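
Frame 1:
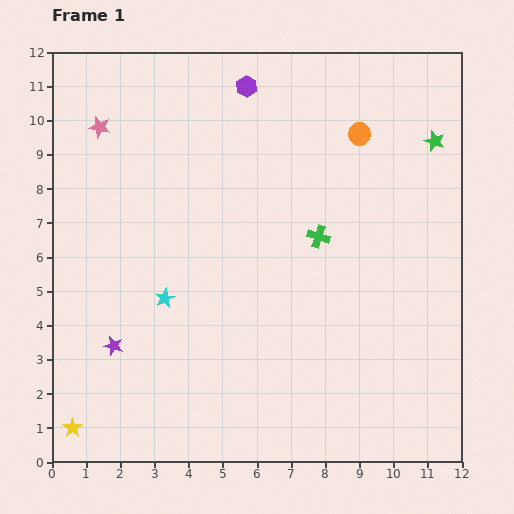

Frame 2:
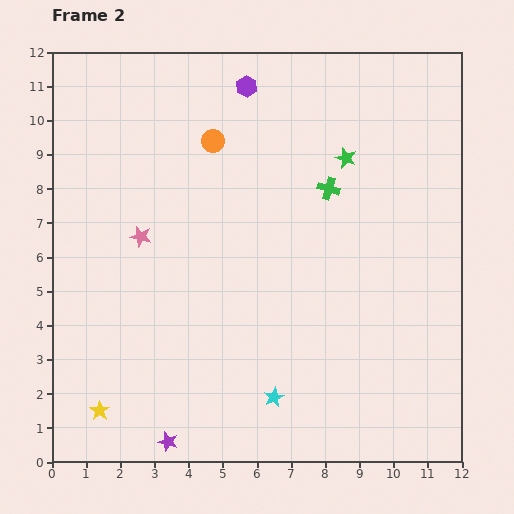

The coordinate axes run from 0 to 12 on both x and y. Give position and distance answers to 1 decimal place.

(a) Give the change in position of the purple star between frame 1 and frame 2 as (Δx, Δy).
(1.6, -2.8)

The purple star was at (1.8, 3.4) in frame 1 and (3.4, 0.6) in frame 2.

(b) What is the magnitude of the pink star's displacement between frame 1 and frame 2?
3.4

The pink star moved from (1.4, 9.8) to (2.6, 6.6), a distance of √(1.2² + 3.2²) ≈ 3.4.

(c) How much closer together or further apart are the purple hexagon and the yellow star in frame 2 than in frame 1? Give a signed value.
-0.8

Distance in frame 1: 11.2. Distance in frame 2: 10.4.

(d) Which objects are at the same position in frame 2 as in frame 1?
the purple hexagon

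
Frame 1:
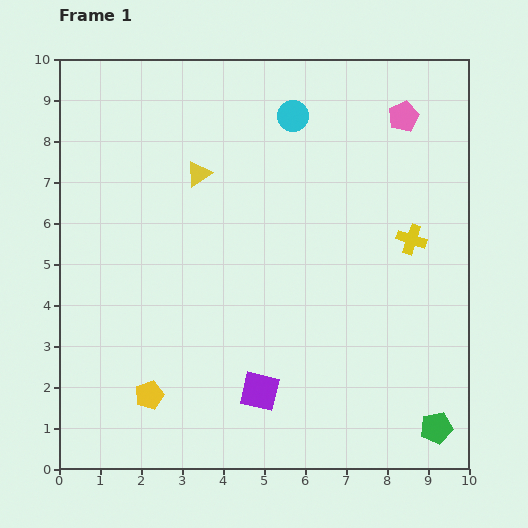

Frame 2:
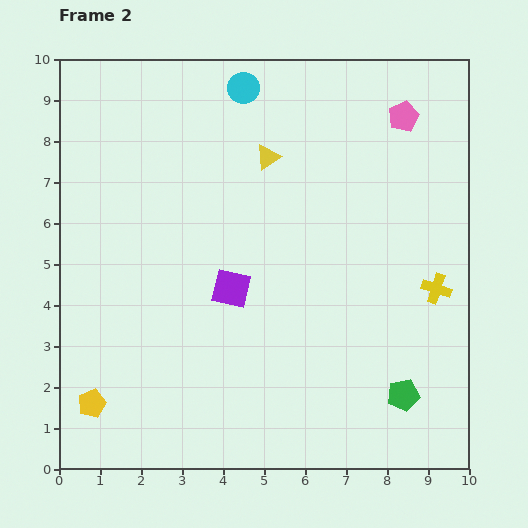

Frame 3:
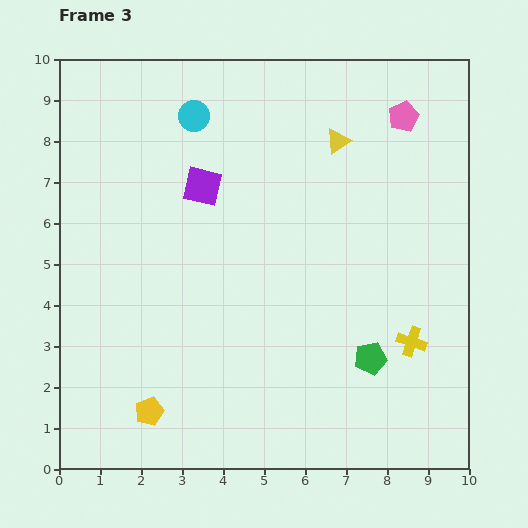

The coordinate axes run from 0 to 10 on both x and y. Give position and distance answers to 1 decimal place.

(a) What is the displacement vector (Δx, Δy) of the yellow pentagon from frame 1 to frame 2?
(-1.4, -0.2)

The yellow pentagon was at (2.2, 1.8) in frame 1 and (0.8, 1.6) in frame 2.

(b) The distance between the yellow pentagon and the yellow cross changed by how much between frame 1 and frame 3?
-0.8

Distance in frame 1: 7.4. Distance in frame 3: 6.6.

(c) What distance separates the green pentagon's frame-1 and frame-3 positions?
2.3

The green pentagon moved from (9.2, 1.0) to (7.6, 2.7), a distance of √(1.6² + 1.7²) ≈ 2.3.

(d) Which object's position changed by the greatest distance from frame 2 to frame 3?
the purple square

(moved 2.6; next 1.7)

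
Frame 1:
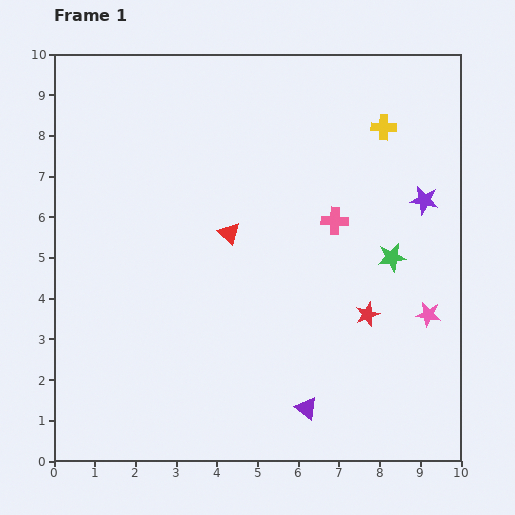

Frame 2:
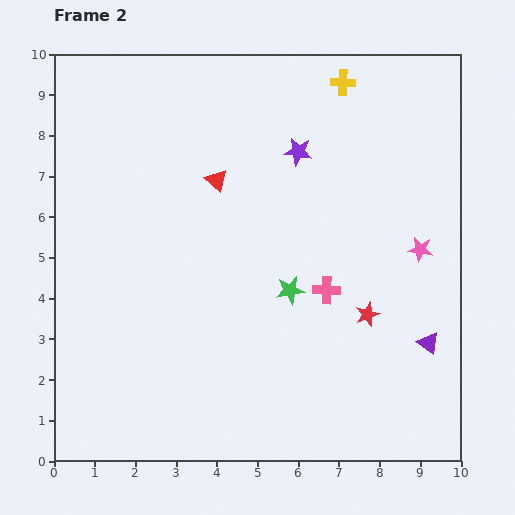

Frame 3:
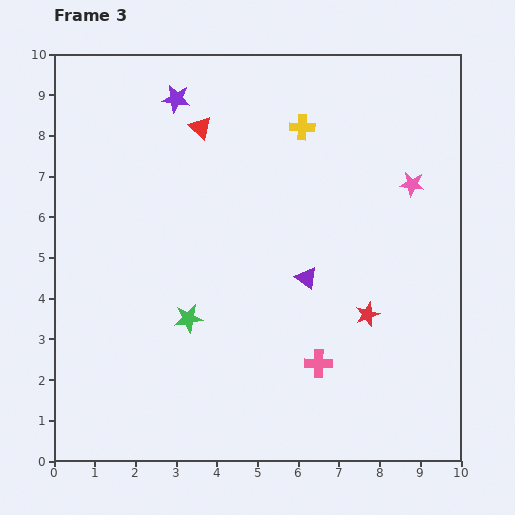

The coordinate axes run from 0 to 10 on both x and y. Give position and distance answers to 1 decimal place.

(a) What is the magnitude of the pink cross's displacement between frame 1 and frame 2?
1.7

The pink cross moved from (6.9, 5.9) to (6.7, 4.2), a distance of √(0.2² + 1.7²) ≈ 1.7.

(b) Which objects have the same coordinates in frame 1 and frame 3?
the red star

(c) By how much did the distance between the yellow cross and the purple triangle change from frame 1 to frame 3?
-3.5

Distance in frame 1: 7.2. Distance in frame 3: 3.7.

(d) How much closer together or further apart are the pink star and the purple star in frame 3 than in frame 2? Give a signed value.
+2.4

Distance in frame 2: 3.8. Distance in frame 3: 6.2.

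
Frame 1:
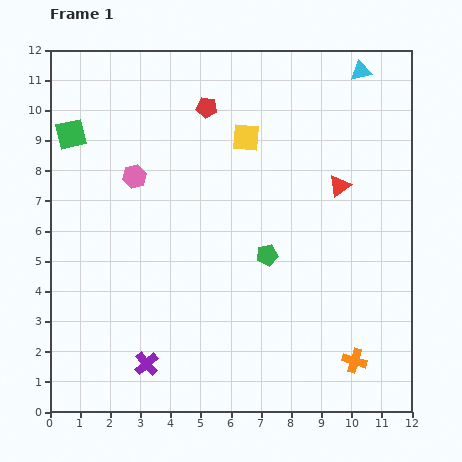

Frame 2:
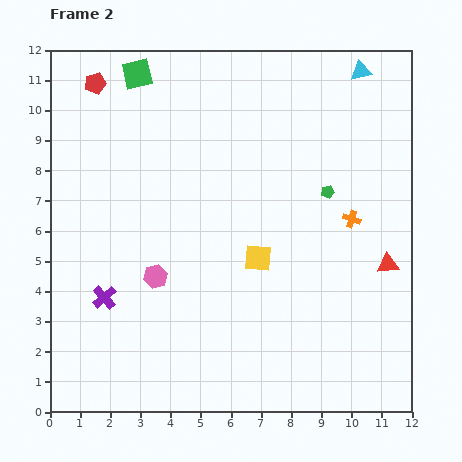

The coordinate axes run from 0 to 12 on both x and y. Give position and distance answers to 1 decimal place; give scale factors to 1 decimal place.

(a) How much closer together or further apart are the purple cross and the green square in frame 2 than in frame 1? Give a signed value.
-0.5

Distance in frame 1: 8.0. Distance in frame 2: 7.5.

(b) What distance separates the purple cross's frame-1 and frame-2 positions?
2.6

The purple cross moved from (3.2, 1.6) to (1.8, 3.8), a distance of √(1.4² + 2.2²) ≈ 2.6.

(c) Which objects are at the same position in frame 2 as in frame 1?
the cyan triangle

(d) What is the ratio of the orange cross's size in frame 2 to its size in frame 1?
0.7×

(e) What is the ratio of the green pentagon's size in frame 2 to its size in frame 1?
0.6×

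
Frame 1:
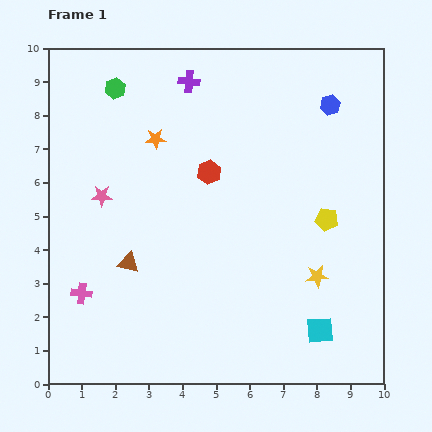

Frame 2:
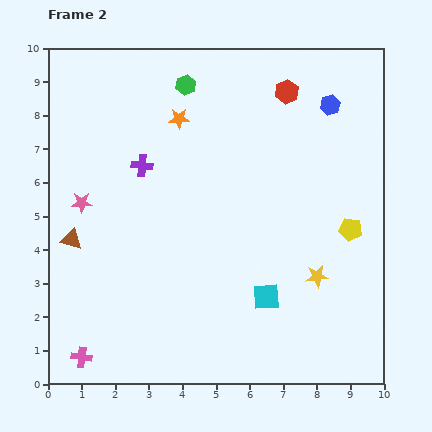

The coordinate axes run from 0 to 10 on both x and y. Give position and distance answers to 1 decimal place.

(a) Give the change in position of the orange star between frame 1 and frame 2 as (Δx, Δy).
(0.7, 0.6)

The orange star was at (3.2, 7.3) in frame 1 and (3.9, 7.9) in frame 2.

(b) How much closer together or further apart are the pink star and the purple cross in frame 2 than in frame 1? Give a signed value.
-2.2

Distance in frame 1: 4.3. Distance in frame 2: 2.1.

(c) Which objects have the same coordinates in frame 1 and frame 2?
the blue hexagon, the yellow star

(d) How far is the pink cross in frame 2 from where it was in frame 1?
1.9

The pink cross moved from (1.0, 2.7) to (1.0, 0.8), a distance of √(0.0² + 1.9²) ≈ 1.9.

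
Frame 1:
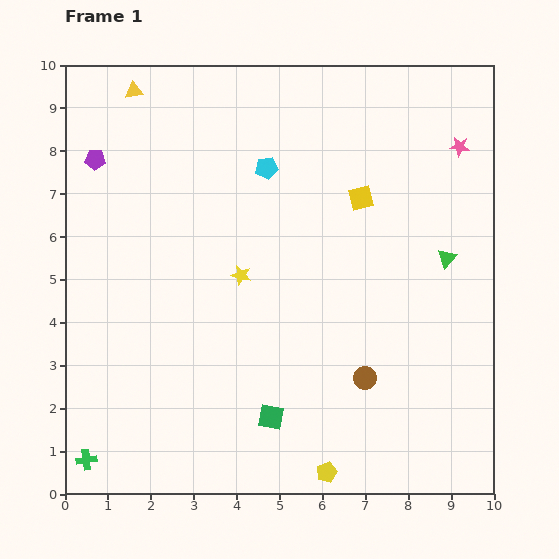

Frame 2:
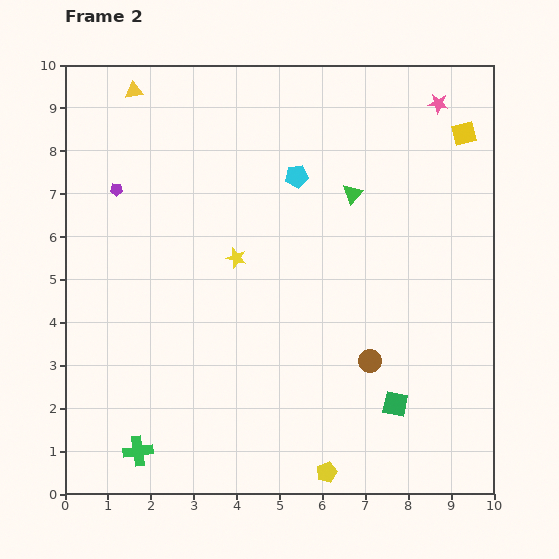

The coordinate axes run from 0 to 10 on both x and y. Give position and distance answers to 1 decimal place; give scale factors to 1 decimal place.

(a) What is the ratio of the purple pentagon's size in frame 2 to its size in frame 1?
0.6×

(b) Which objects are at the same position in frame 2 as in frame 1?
the yellow triangle, the yellow pentagon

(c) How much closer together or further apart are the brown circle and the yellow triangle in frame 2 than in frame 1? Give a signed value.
-0.2

Distance in frame 1: 8.6. Distance in frame 2: 8.4.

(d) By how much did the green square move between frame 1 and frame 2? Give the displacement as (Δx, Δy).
(2.9, 0.3)

The green square was at (4.8, 1.8) in frame 1 and (7.7, 2.1) in frame 2.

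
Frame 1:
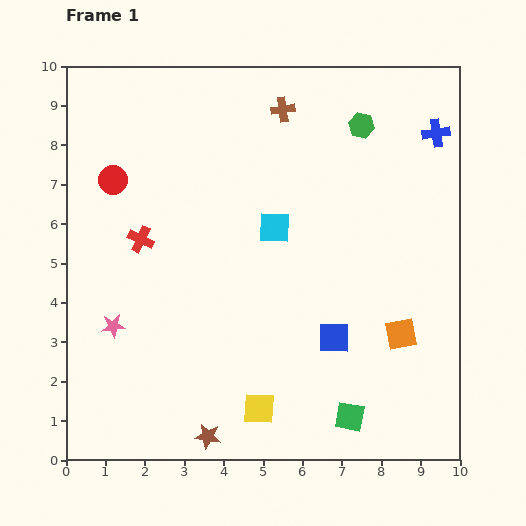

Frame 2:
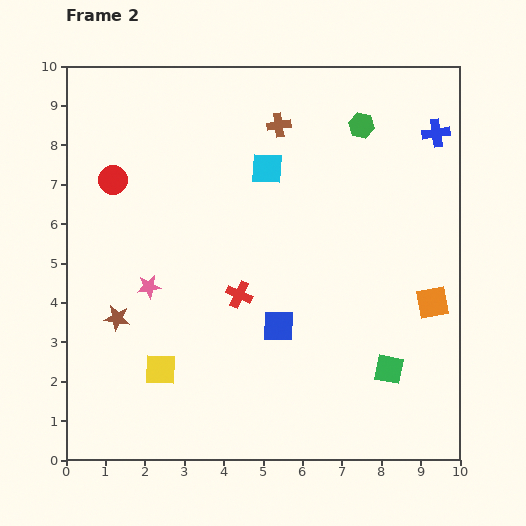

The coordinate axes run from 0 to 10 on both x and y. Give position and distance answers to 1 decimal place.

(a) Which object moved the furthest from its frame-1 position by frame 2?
the brown star

(moved 3.8; next 2.9)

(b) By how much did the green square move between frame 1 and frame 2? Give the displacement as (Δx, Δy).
(1.0, 1.2)

The green square was at (7.2, 1.1) in frame 1 and (8.2, 2.3) in frame 2.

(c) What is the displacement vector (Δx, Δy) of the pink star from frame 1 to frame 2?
(0.9, 1.0)

The pink star was at (1.2, 3.4) in frame 1 and (2.1, 4.4) in frame 2.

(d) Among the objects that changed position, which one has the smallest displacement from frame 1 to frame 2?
the brown cross

(moved 0.4)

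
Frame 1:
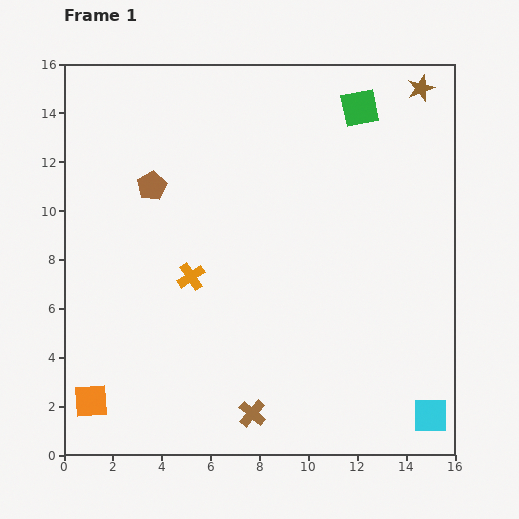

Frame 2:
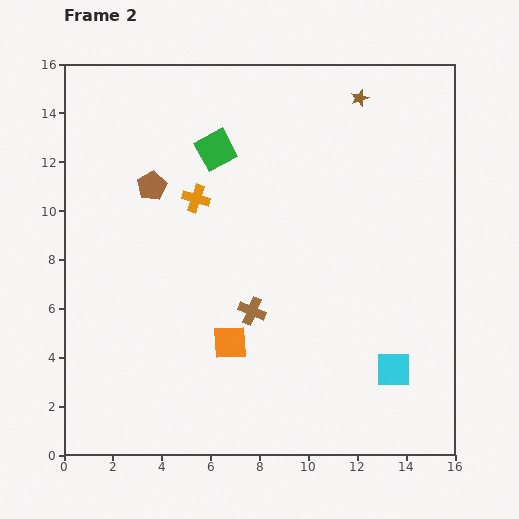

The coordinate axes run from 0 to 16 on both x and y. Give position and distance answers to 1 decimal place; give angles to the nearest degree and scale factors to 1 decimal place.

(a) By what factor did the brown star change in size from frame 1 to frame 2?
0.7×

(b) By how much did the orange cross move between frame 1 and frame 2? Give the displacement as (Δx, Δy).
(0.2, 3.2)

The orange cross was at (5.2, 7.3) in frame 1 and (5.4, 10.5) in frame 2.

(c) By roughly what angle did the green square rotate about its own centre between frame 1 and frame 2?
17° counter-clockwise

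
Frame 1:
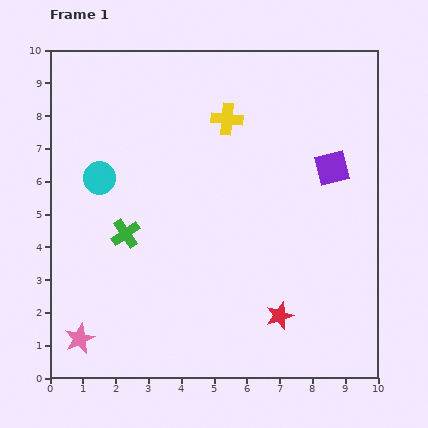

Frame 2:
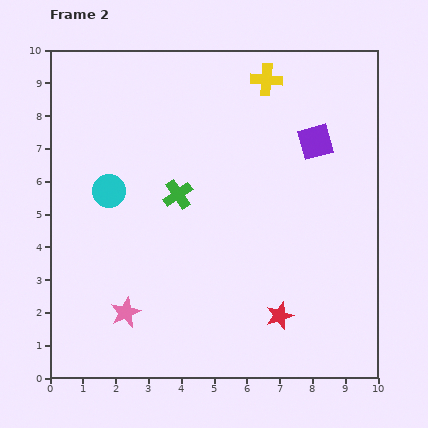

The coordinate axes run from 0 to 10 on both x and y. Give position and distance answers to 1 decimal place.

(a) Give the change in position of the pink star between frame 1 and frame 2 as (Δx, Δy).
(1.4, 0.8)

The pink star was at (0.9, 1.2) in frame 1 and (2.3, 2.0) in frame 2.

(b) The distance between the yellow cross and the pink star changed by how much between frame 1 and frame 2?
+0.2

Distance in frame 1: 8.1. Distance in frame 2: 8.3.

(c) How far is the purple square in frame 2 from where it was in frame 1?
0.9

The purple square moved from (8.6, 6.4) to (8.1, 7.2), a distance of √(0.5² + 0.8²) ≈ 0.9.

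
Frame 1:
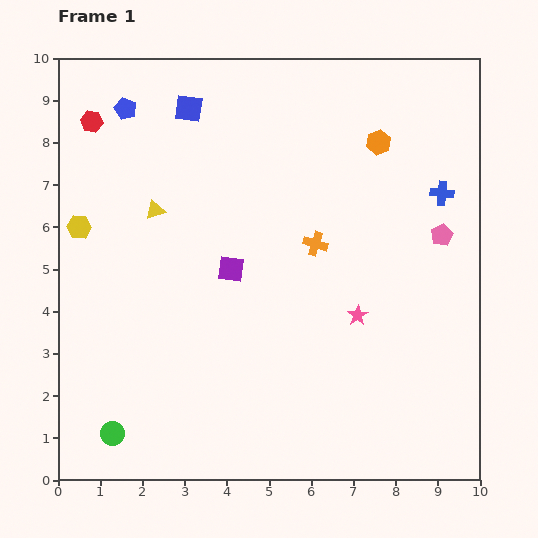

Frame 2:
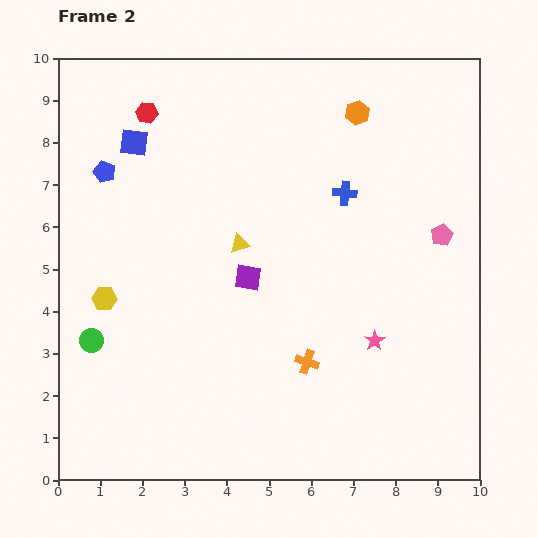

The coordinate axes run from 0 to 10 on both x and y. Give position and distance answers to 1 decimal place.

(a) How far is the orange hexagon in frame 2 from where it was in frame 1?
0.9

The orange hexagon moved from (7.6, 8.0) to (7.1, 8.7), a distance of √(0.5² + 0.7²) ≈ 0.9.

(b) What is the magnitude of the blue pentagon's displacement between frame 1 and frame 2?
1.6

The blue pentagon moved from (1.6, 8.8) to (1.1, 7.3), a distance of √(0.5² + 1.5²) ≈ 1.6.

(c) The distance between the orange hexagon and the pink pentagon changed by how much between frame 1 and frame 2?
+0.8

Distance in frame 1: 2.7. Distance in frame 2: 3.5.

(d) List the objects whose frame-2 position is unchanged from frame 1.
the pink pentagon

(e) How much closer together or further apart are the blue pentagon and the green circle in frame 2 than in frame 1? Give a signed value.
-3.7

Distance in frame 1: 7.7. Distance in frame 2: 4.0.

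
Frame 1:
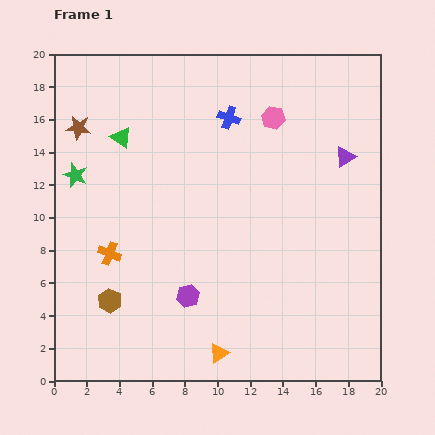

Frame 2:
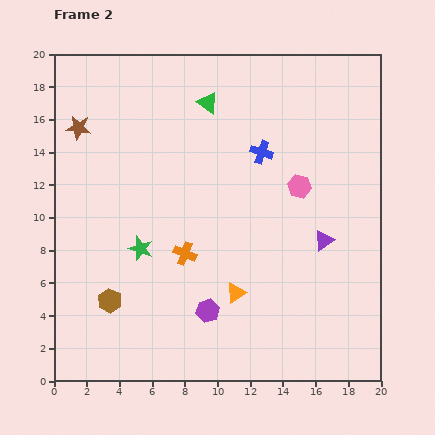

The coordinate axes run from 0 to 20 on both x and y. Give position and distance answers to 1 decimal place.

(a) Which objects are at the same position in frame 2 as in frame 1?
the brown star, the brown hexagon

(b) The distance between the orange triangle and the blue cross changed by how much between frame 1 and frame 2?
-5.7

Distance in frame 1: 14.4. Distance in frame 2: 8.7.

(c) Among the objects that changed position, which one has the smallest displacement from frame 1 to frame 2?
the purple hexagon

(moved 1.5)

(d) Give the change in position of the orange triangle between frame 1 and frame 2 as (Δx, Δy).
(1.0, 3.7)

The orange triangle was at (10.1, 1.7) in frame 1 and (11.1, 5.4) in frame 2.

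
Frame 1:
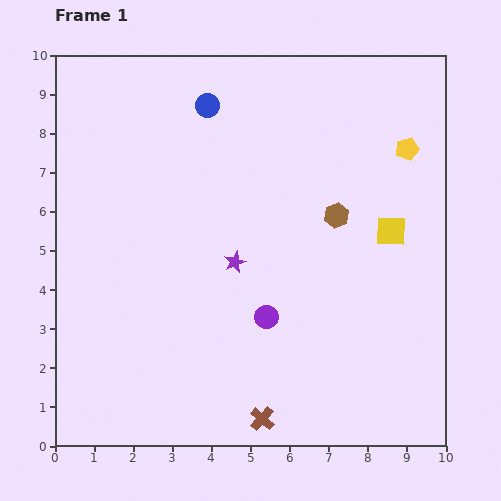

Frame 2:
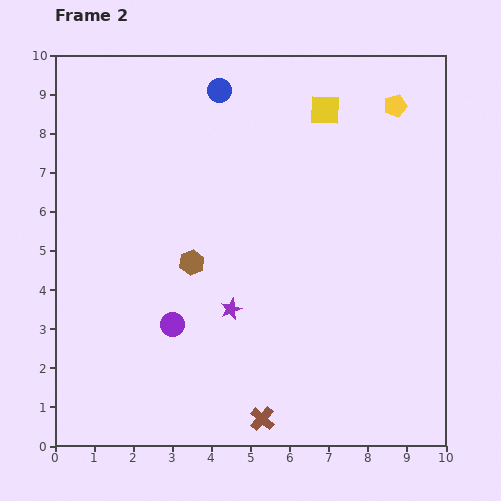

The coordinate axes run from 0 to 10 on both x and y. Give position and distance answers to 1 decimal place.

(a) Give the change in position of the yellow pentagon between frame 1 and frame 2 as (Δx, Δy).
(-0.3, 1.1)

The yellow pentagon was at (9.0, 7.6) in frame 1 and (8.7, 8.7) in frame 2.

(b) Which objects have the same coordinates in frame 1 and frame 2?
the brown cross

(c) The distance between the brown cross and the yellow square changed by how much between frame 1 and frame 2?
+2.3

Distance in frame 1: 5.8. Distance in frame 2: 8.1.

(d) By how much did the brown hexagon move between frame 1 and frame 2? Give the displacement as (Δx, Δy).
(-3.7, -1.2)

The brown hexagon was at (7.2, 5.9) in frame 1 and (3.5, 4.7) in frame 2.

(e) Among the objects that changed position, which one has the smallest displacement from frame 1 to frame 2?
the blue circle

(moved 0.5)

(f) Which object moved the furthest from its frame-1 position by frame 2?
the brown hexagon

(moved 3.9; next 3.5)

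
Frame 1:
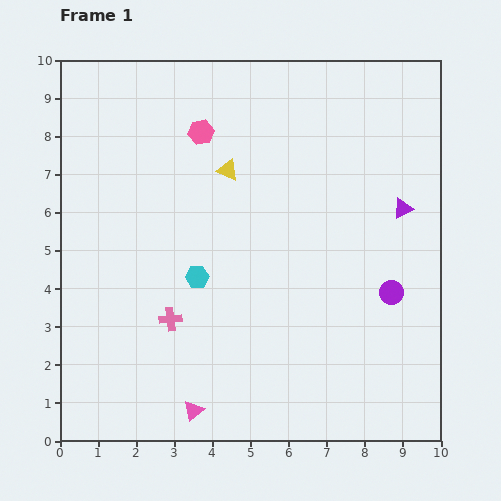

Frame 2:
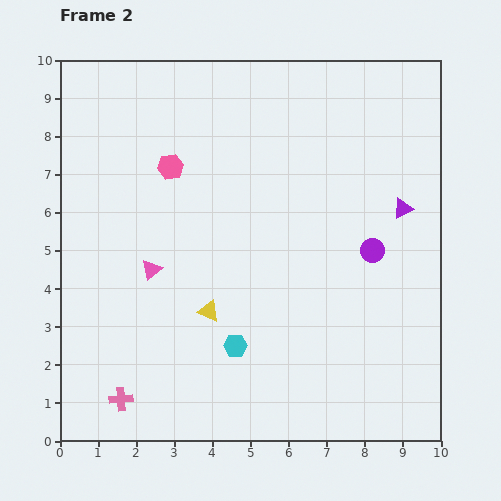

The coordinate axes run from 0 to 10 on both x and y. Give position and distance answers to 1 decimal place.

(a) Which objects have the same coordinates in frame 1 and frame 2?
the purple triangle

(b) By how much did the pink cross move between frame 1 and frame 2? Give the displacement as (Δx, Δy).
(-1.3, -2.1)

The pink cross was at (2.9, 3.2) in frame 1 and (1.6, 1.1) in frame 2.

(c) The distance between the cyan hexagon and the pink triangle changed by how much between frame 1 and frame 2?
-0.5

Distance in frame 1: 3.5. Distance in frame 2: 3.0.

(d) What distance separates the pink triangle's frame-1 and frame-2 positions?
3.9

The pink triangle moved from (3.5, 0.8) to (2.4, 4.5), a distance of √(1.1² + 3.7²) ≈ 3.9.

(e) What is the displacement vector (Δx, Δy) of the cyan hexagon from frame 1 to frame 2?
(1.0, -1.8)

The cyan hexagon was at (3.6, 4.3) in frame 1 and (4.6, 2.5) in frame 2.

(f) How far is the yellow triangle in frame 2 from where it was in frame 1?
3.7

The yellow triangle moved from (4.4, 7.1) to (3.9, 3.4), a distance of √(0.5² + 3.7²) ≈ 3.7.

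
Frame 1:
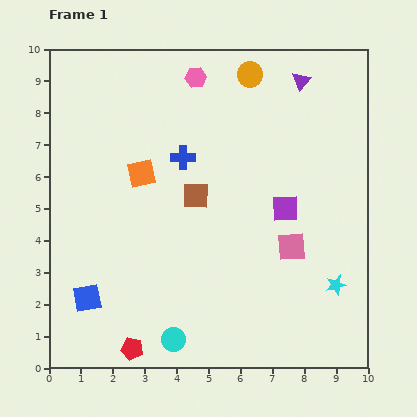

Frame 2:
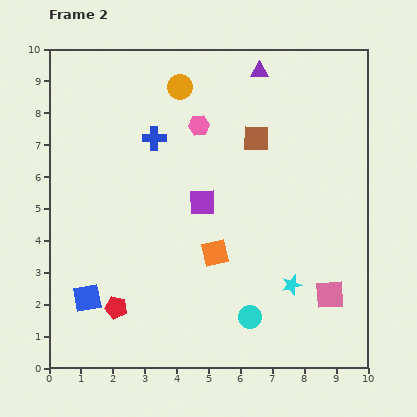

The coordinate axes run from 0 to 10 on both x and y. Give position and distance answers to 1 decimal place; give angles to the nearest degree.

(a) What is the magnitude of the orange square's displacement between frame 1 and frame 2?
3.4

The orange square moved from (2.9, 6.1) to (5.2, 3.6), a distance of √(2.3² + 2.5²) ≈ 3.4.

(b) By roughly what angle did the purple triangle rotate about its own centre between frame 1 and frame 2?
49° clockwise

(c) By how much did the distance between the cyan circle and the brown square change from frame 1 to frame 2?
+1.0

Distance in frame 1: 4.6. Distance in frame 2: 5.6.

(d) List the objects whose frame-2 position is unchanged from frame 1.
the blue square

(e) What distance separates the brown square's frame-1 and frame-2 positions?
2.6

The brown square moved from (4.6, 5.4) to (6.5, 7.2), a distance of √(1.9² + 1.8²) ≈ 2.6.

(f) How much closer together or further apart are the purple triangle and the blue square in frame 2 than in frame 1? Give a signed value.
-0.6

Distance in frame 1: 9.5. Distance in frame 2: 8.9.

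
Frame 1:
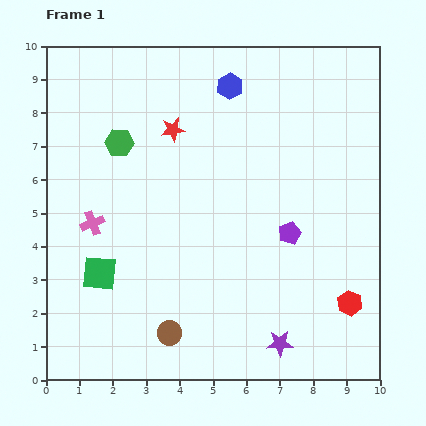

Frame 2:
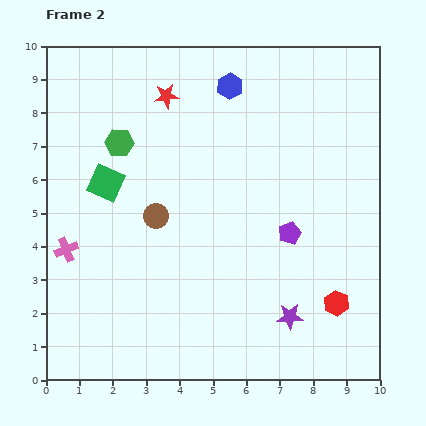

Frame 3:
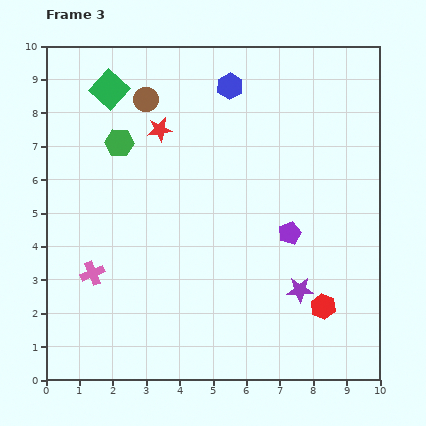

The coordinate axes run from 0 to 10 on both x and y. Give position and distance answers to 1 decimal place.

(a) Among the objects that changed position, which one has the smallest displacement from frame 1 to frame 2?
the red hexagon

(moved 0.4)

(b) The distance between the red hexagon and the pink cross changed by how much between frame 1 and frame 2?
+0.2

Distance in frame 1: 8.1. Distance in frame 2: 8.3.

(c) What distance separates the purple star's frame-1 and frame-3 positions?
1.7

The purple star moved from (7.0, 1.1) to (7.6, 2.7), a distance of √(0.6² + 1.6²) ≈ 1.7.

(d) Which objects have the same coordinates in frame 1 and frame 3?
the green hexagon, the purple pentagon, the blue hexagon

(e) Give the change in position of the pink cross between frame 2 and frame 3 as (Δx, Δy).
(0.8, -0.7)

The pink cross was at (0.6, 3.9) in frame 2 and (1.4, 3.2) in frame 3.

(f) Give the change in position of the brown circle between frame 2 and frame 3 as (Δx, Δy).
(-0.3, 3.5)

The brown circle was at (3.3, 4.9) in frame 2 and (3.0, 8.4) in frame 3.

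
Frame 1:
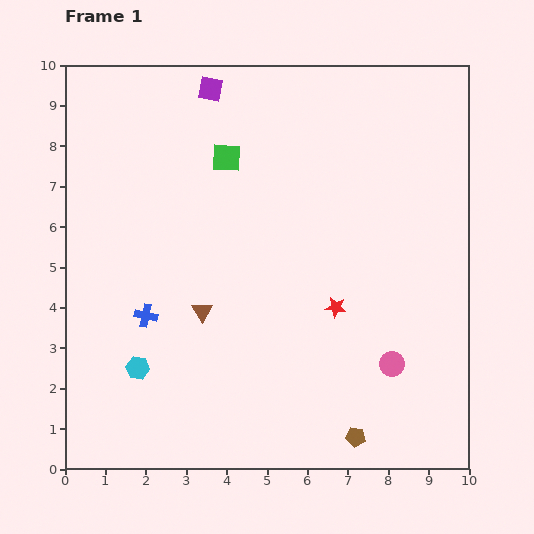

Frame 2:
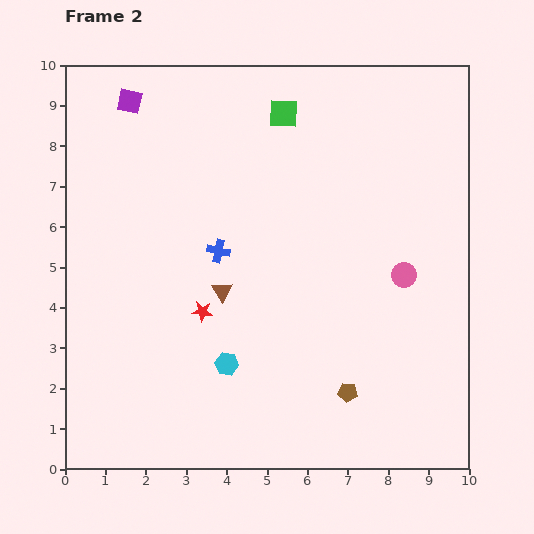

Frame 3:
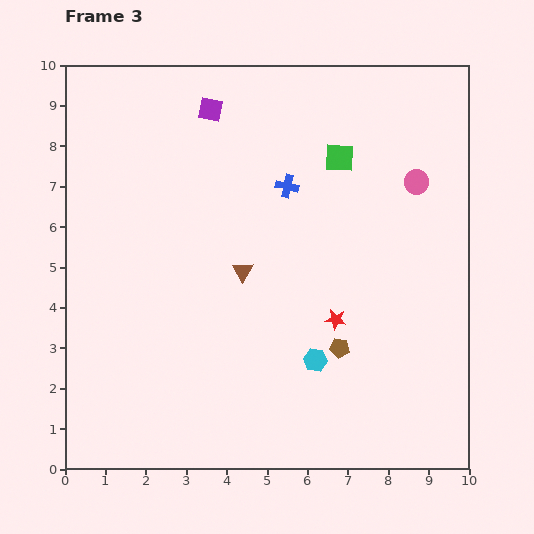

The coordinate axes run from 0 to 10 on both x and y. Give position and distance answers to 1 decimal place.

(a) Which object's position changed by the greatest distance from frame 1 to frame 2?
the red star

(moved 3.3; next 2.4)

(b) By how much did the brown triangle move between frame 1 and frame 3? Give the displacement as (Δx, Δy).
(1.0, 1.0)

The brown triangle was at (3.4, 3.9) in frame 1 and (4.4, 4.9) in frame 3.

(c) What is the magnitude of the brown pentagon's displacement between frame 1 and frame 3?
2.2

The brown pentagon moved from (7.2, 0.8) to (6.8, 3.0), a distance of √(0.4² + 2.2²) ≈ 2.2.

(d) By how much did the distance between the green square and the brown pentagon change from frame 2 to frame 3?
-2.4

Distance in frame 2: 7.1. Distance in frame 3: 4.7.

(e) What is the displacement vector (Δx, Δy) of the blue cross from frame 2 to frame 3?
(1.7, 1.6)

The blue cross was at (3.8, 5.4) in frame 2 and (5.5, 7.0) in frame 3.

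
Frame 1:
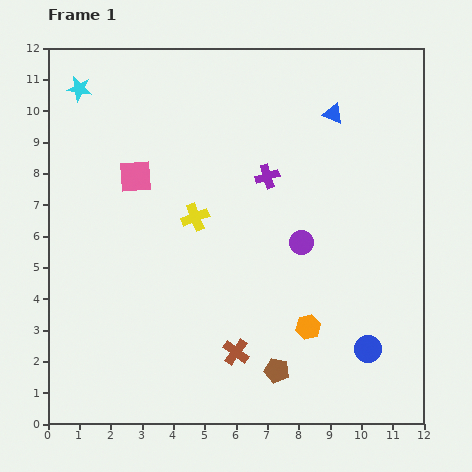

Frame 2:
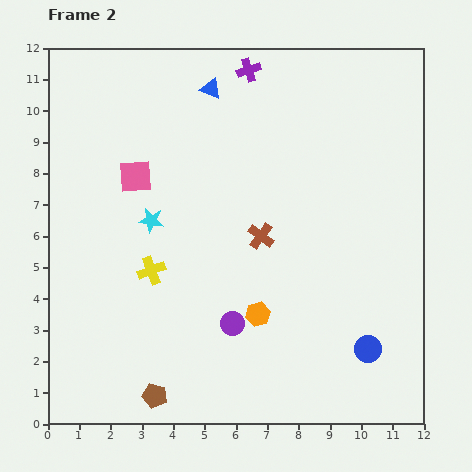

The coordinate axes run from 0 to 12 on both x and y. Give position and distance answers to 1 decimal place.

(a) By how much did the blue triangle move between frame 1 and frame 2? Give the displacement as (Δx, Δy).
(-3.9, 0.8)

The blue triangle was at (9.1, 9.9) in frame 1 and (5.2, 10.7) in frame 2.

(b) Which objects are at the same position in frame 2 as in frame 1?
the pink square, the blue circle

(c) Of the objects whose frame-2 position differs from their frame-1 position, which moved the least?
the orange hexagon

(moved 1.6)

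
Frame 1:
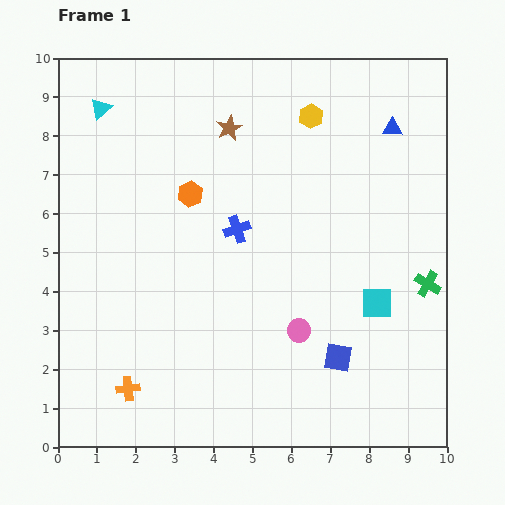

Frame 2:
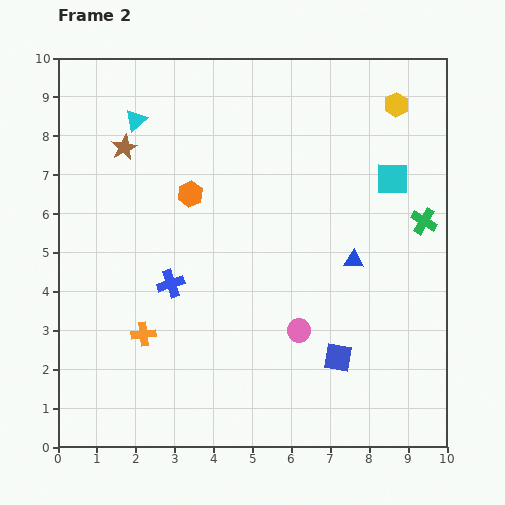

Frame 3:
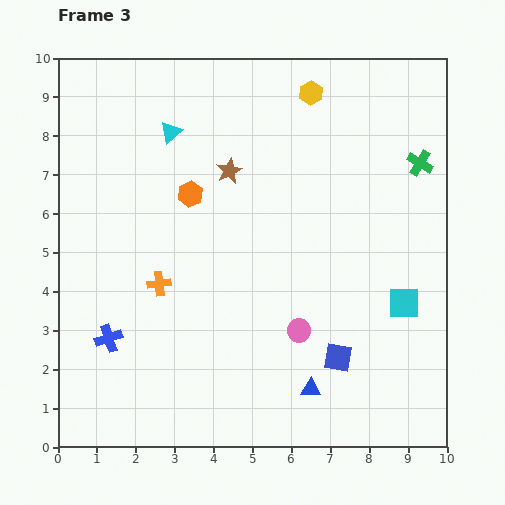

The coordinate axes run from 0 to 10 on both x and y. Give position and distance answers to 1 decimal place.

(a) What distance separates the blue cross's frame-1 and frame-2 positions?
2.2

The blue cross moved from (4.6, 5.6) to (2.9, 4.2), a distance of √(1.7² + 1.4²) ≈ 2.2.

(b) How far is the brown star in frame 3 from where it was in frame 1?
1.1

The brown star moved from (4.4, 8.2) to (4.4, 7.1), a distance of √(0.0² + 1.1²) ≈ 1.1.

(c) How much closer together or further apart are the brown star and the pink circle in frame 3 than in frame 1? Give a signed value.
-1.0

Distance in frame 1: 5.5. Distance in frame 3: 4.5.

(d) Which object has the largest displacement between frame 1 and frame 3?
the blue triangle

(moved 7.0; next 4.3)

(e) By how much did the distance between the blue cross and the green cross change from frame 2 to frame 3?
+2.5

Distance in frame 2: 6.7. Distance in frame 3: 9.2.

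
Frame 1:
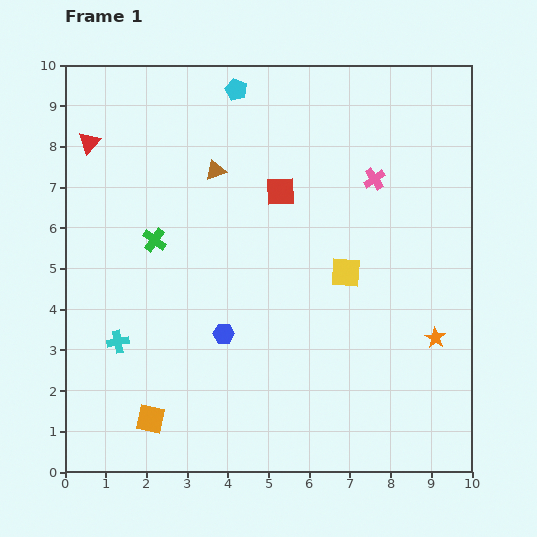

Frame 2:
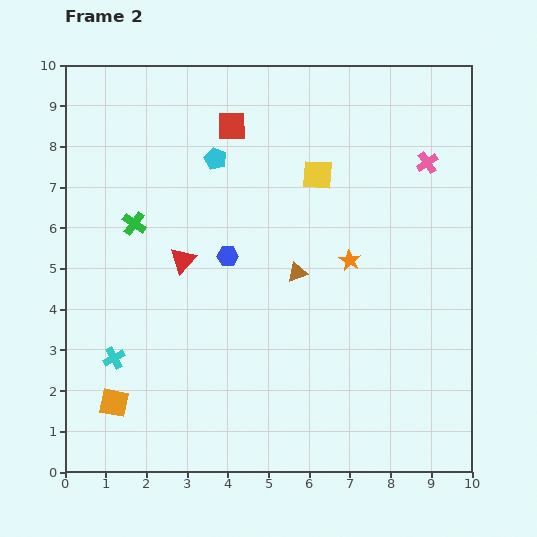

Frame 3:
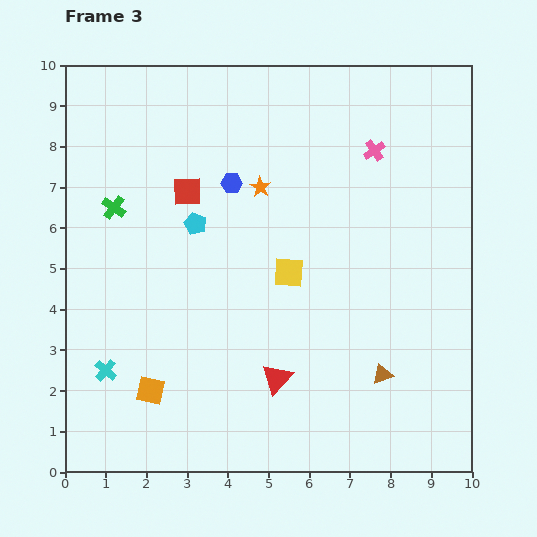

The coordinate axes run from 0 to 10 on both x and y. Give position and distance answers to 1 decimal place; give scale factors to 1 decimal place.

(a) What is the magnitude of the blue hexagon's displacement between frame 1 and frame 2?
1.9

The blue hexagon moved from (3.9, 3.4) to (4.0, 5.3), a distance of √(0.1² + 1.9²) ≈ 1.9.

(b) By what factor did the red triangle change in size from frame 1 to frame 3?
1.4×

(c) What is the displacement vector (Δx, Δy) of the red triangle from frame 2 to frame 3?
(2.3, -2.9)

The red triangle was at (2.9, 5.2) in frame 2 and (5.2, 2.3) in frame 3.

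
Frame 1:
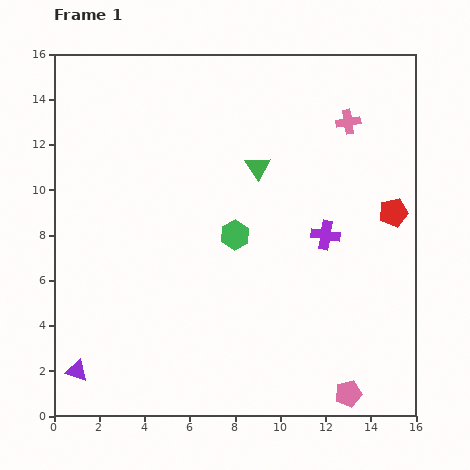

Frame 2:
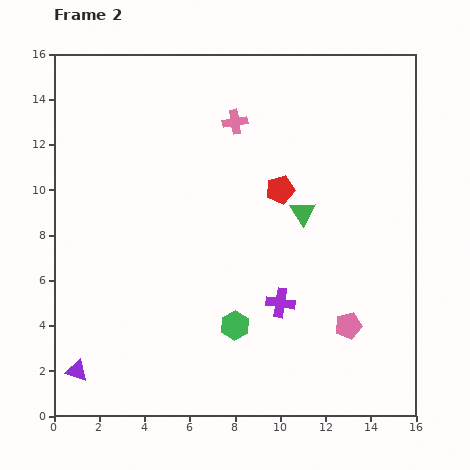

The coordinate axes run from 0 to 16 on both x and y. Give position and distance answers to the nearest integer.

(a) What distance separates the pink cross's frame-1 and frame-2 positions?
5

The pink cross moved from (13, 13) to (8, 13), a distance of √(5² + 0²) ≈ 5.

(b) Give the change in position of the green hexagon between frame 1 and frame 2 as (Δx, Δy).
(0, -4)

The green hexagon was at (8, 8) in frame 1 and (8, 4) in frame 2.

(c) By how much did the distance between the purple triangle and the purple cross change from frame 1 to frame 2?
-4

Distance in frame 1: 13. Distance in frame 2: 9.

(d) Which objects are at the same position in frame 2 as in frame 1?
the purple triangle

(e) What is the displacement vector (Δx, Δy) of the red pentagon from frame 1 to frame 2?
(-5, 1)

The red pentagon was at (15, 9) in frame 1 and (10, 10) in frame 2.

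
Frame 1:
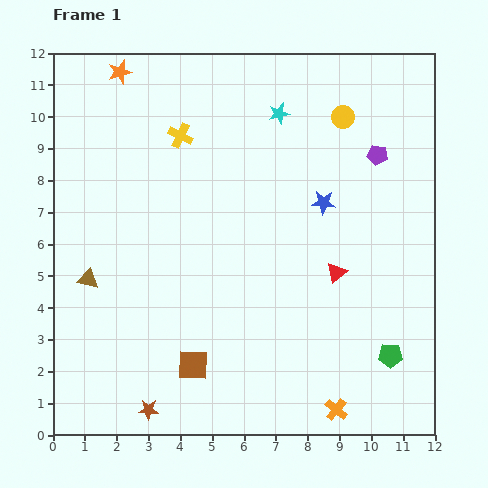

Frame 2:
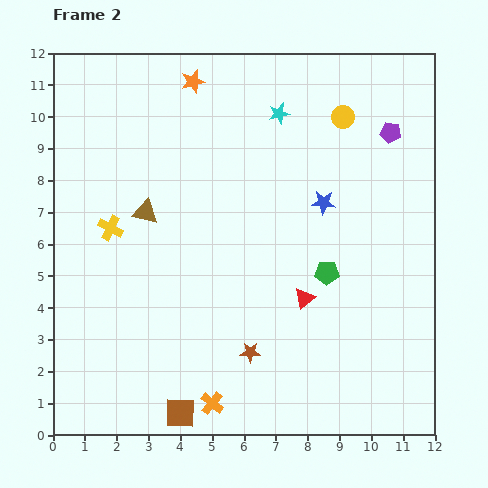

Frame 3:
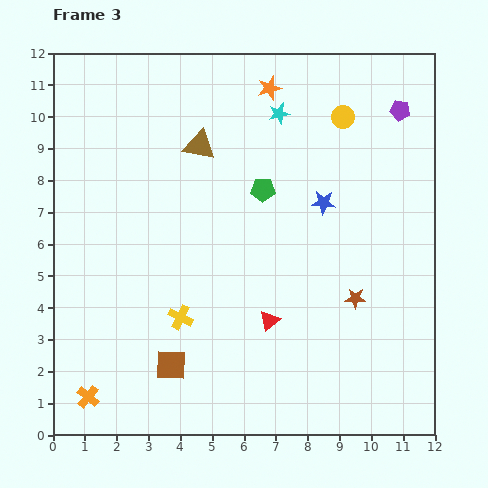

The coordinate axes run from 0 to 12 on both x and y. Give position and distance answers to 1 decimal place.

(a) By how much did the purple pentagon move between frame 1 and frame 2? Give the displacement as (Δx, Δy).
(0.4, 0.7)

The purple pentagon was at (10.2, 8.8) in frame 1 and (10.6, 9.5) in frame 2.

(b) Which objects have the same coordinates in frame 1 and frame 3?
the blue star, the yellow circle, the cyan star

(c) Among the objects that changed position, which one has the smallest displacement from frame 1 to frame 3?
the brown square

(moved 0.7)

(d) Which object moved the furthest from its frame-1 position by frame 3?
the orange cross

(moved 7.8; next 7.4)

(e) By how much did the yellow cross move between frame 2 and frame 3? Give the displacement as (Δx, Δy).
(2.2, -2.8)

The yellow cross was at (1.8, 6.5) in frame 2 and (4.0, 3.7) in frame 3.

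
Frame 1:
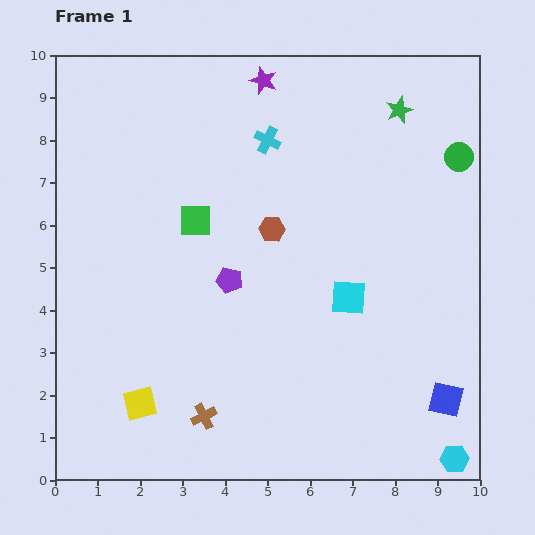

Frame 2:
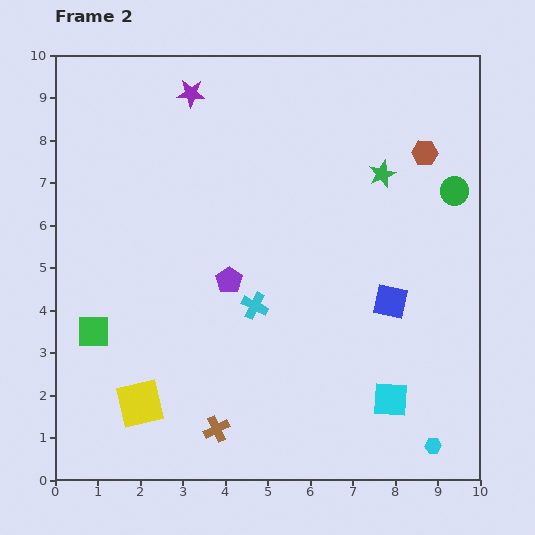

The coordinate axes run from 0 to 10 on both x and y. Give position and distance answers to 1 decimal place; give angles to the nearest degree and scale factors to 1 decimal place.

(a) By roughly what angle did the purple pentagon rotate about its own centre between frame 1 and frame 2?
22° clockwise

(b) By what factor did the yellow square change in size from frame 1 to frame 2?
1.4×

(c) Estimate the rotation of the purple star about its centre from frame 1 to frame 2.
17° counter-clockwise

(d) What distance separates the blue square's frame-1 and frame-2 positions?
2.6

The blue square moved from (9.2, 1.9) to (7.9, 4.2), a distance of √(1.3² + 2.3²) ≈ 2.6.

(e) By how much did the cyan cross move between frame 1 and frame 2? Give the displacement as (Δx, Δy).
(-0.3, -3.9)

The cyan cross was at (5.0, 8.0) in frame 1 and (4.7, 4.1) in frame 2.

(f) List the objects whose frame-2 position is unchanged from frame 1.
the purple pentagon, the yellow square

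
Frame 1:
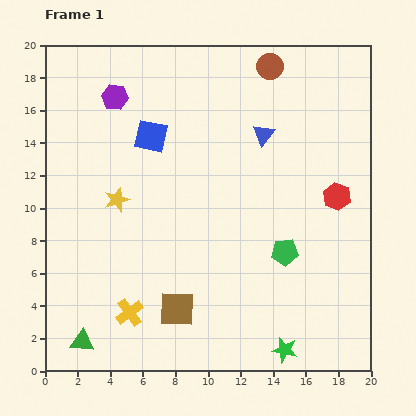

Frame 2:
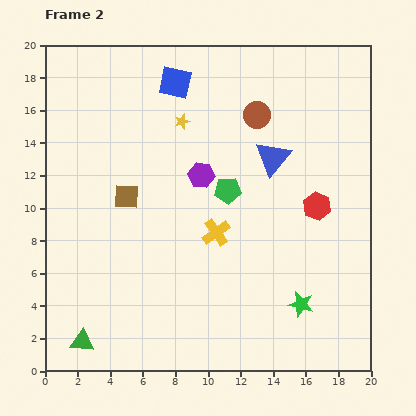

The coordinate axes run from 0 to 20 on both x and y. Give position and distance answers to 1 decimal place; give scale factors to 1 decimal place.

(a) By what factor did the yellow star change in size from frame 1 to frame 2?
0.6×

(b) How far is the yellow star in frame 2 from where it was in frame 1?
6.2

The yellow star moved from (4.4, 10.5) to (8.4, 15.3), a distance of √(4.0² + 4.8²) ≈ 6.2.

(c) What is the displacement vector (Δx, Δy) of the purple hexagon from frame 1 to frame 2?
(5.3, -4.8)

The purple hexagon was at (4.3, 16.8) in frame 1 and (9.6, 12.0) in frame 2.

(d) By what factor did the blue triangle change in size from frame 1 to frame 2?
1.6×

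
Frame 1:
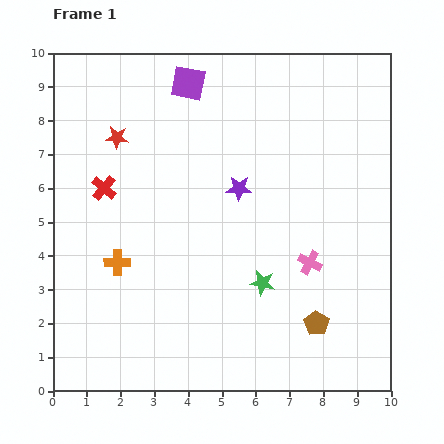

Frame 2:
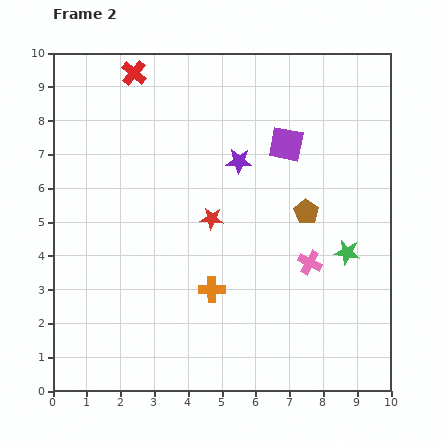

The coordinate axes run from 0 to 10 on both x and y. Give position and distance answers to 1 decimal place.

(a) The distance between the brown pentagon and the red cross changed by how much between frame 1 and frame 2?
-1.0

Distance in frame 1: 7.5. Distance in frame 2: 6.5.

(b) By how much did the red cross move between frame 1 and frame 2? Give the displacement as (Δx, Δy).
(0.9, 3.4)

The red cross was at (1.5, 6.0) in frame 1 and (2.4, 9.4) in frame 2.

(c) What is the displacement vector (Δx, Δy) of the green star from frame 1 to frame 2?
(2.5, 0.9)

The green star was at (6.2, 3.2) in frame 1 and (8.7, 4.1) in frame 2.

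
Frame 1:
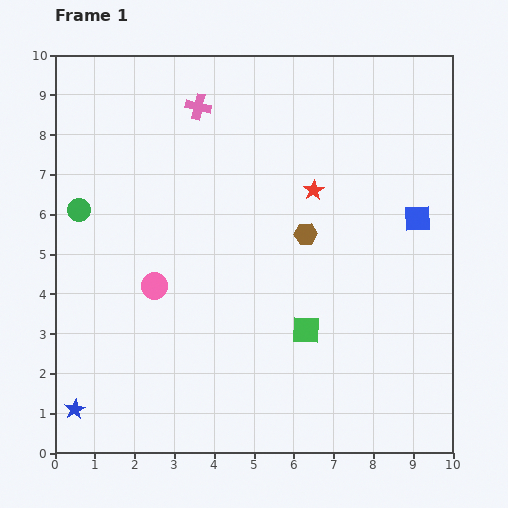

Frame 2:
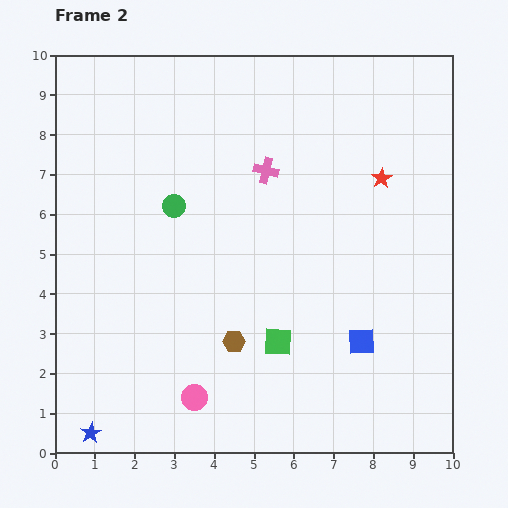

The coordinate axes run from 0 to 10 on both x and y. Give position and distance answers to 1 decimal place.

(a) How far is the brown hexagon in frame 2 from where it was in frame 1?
3.2

The brown hexagon moved from (6.3, 5.5) to (4.5, 2.8), a distance of √(1.8² + 2.7²) ≈ 3.2.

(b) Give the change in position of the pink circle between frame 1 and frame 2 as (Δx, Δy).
(1.0, -2.8)

The pink circle was at (2.5, 4.2) in frame 1 and (3.5, 1.4) in frame 2.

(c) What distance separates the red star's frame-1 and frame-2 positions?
1.7

The red star moved from (6.5, 6.6) to (8.2, 6.9), a distance of √(1.7² + 0.3²) ≈ 1.7.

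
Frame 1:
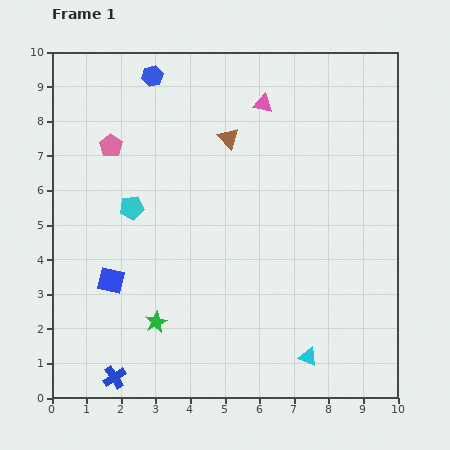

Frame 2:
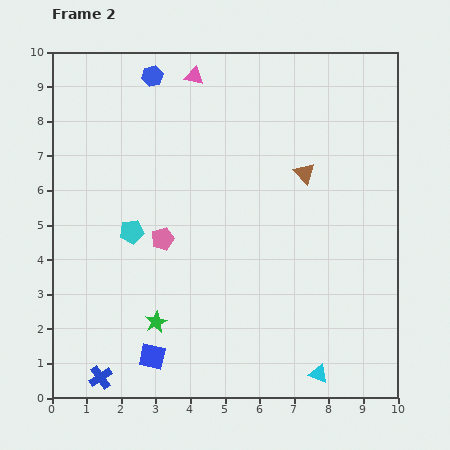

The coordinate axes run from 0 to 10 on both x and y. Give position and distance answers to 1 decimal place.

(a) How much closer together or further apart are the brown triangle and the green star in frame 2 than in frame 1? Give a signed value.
+0.4

Distance in frame 1: 5.7. Distance in frame 2: 6.1.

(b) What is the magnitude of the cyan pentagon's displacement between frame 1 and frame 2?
0.7

The cyan pentagon moved from (2.3, 5.5) to (2.3, 4.8), a distance of √(0.0² + 0.7²) ≈ 0.7.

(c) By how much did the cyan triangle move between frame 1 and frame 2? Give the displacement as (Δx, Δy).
(0.3, -0.5)

The cyan triangle was at (7.4, 1.2) in frame 1 and (7.7, 0.7) in frame 2.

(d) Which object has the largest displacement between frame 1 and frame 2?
the pink pentagon

(moved 3.1; next 2.5)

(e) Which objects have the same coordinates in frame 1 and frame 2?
the blue hexagon, the green star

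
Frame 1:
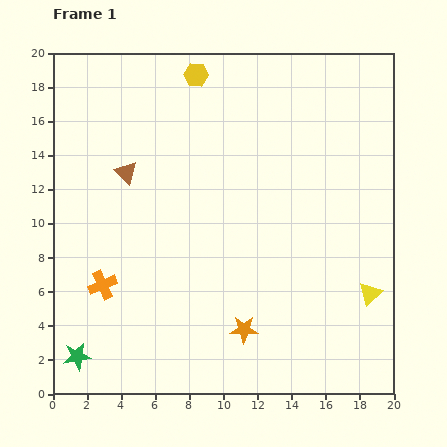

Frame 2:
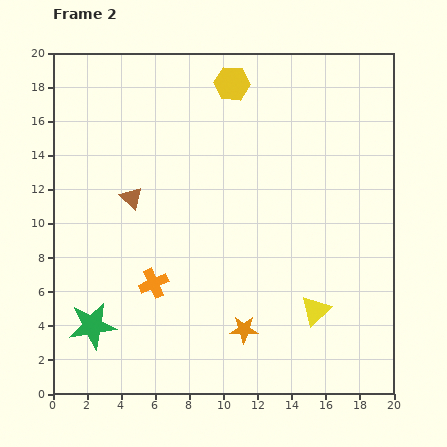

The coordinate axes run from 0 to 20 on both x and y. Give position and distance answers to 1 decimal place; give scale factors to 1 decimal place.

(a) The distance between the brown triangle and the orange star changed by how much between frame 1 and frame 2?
-1.4

Distance in frame 1: 11.5. Distance in frame 2: 10.1.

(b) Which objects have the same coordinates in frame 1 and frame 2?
the orange star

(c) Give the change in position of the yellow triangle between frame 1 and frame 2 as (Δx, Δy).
(-3.2, -1.0)

The yellow triangle was at (18.6, 5.9) in frame 1 and (15.4, 4.9) in frame 2.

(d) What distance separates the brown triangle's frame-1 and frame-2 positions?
1.5

The brown triangle moved from (4.3, 13.0) to (4.6, 11.5), a distance of √(0.3² + 1.5²) ≈ 1.5.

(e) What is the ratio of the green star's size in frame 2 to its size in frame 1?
1.7×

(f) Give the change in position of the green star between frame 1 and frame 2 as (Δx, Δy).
(0.9, 1.8)

The green star was at (1.4, 2.2) in frame 1 and (2.3, 4.0) in frame 2.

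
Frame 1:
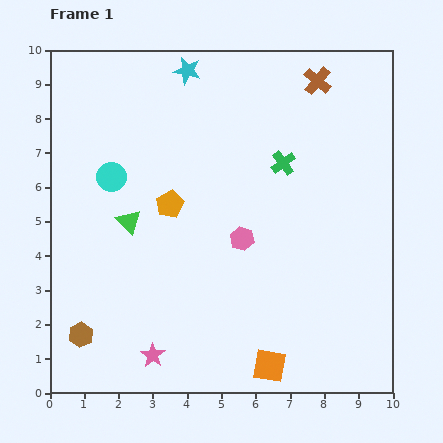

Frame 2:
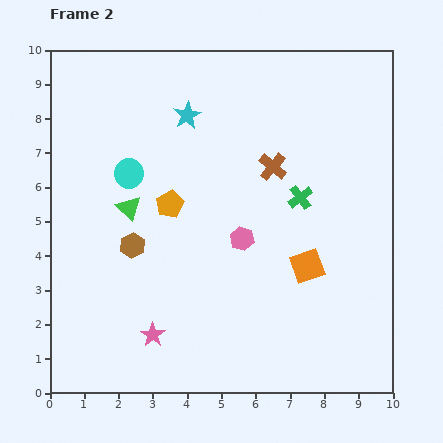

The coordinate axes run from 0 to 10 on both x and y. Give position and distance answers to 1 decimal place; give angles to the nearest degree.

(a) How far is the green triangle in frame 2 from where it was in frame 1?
0.4

The green triangle moved from (2.3, 5.0) to (2.3, 5.4), a distance of √(0.0² + 0.4²) ≈ 0.4.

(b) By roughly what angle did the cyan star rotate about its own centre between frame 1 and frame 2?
31° clockwise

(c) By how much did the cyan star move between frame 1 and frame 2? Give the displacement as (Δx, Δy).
(0.0, -1.3)

The cyan star was at (4.0, 9.4) in frame 1 and (4.0, 8.1) in frame 2.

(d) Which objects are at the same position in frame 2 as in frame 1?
the pink hexagon, the orange pentagon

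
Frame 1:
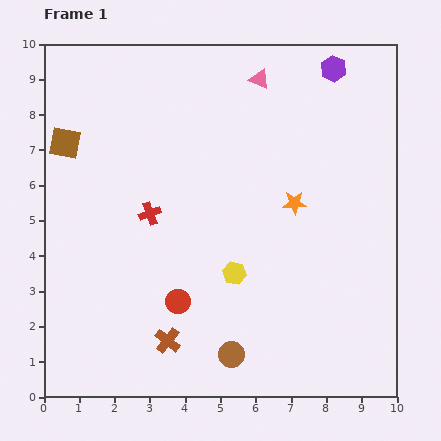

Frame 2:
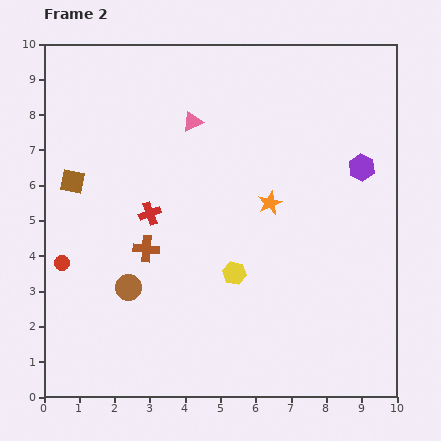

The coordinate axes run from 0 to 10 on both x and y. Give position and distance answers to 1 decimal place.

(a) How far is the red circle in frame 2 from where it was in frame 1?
3.5

The red circle moved from (3.8, 2.7) to (0.5, 3.8), a distance of √(3.3² + 1.1²) ≈ 3.5.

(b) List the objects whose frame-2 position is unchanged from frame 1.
the red cross, the yellow hexagon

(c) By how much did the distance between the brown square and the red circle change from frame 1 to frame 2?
-3.2

Distance in frame 1: 5.5. Distance in frame 2: 2.3.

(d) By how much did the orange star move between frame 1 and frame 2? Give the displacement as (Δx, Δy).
(-0.7, 0.0)

The orange star was at (7.1, 5.5) in frame 1 and (6.4, 5.5) in frame 2.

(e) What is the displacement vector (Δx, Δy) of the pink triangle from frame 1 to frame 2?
(-1.9, -1.2)

The pink triangle was at (6.1, 9.0) in frame 1 and (4.2, 7.8) in frame 2.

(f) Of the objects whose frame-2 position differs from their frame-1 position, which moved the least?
the orange star

(moved 0.7)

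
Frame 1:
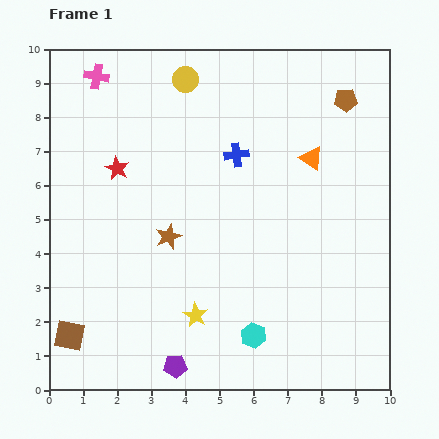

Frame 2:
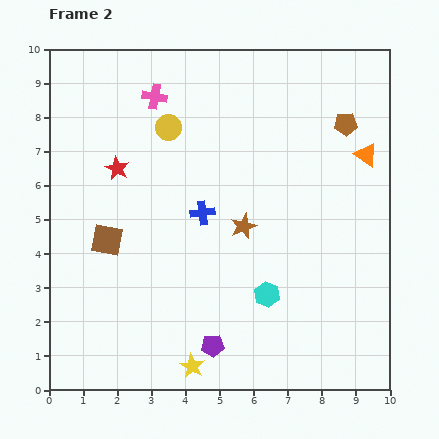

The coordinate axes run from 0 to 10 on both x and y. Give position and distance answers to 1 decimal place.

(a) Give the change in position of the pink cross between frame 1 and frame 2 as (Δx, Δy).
(1.7, -0.6)

The pink cross was at (1.4, 9.2) in frame 1 and (3.1, 8.6) in frame 2.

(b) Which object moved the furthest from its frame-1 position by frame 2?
the brown square

(moved 3.0; next 2.2)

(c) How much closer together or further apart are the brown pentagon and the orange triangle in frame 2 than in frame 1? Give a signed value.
-0.9

Distance in frame 1: 2.0. Distance in frame 2: 1.1.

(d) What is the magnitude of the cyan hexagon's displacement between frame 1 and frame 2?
1.3

The cyan hexagon moved from (6.0, 1.6) to (6.4, 2.8), a distance of √(0.4² + 1.2²) ≈ 1.3.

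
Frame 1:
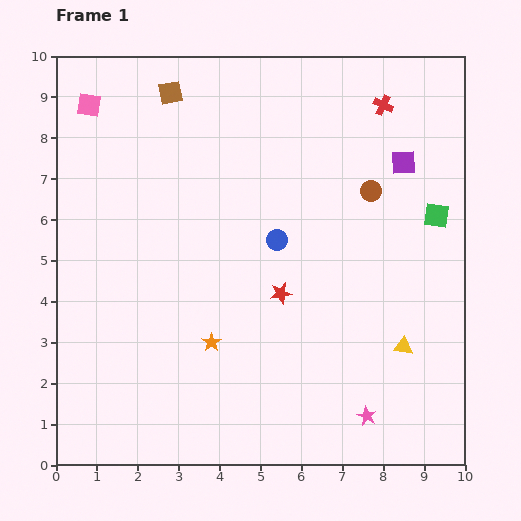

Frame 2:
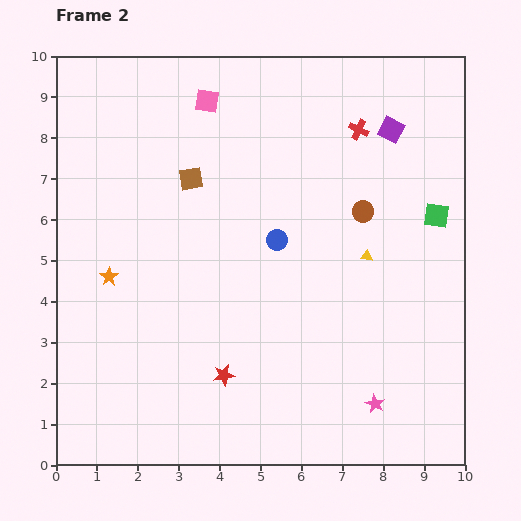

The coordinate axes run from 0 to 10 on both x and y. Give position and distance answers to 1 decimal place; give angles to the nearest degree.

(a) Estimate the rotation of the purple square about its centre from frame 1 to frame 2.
30° clockwise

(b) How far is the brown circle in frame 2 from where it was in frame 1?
0.5

The brown circle moved from (7.7, 6.7) to (7.5, 6.2), a distance of √(0.2² + 0.5²) ≈ 0.5.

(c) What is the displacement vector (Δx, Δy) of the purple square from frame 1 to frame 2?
(-0.3, 0.8)

The purple square was at (8.5, 7.4) in frame 1 and (8.2, 8.2) in frame 2.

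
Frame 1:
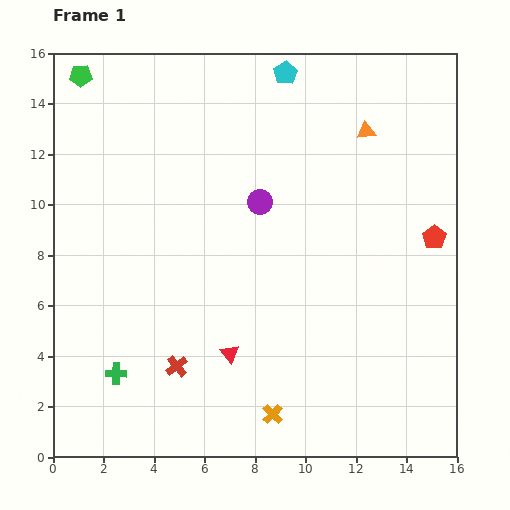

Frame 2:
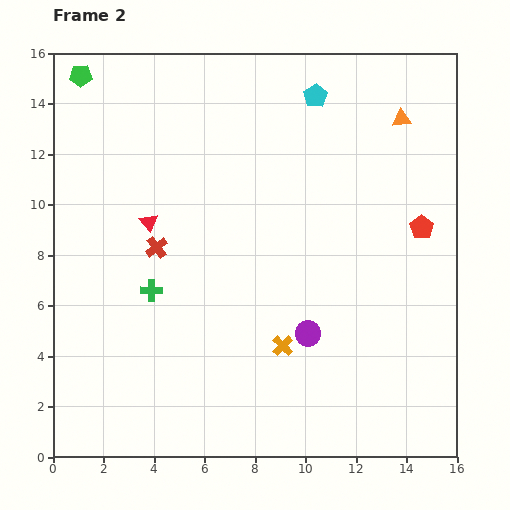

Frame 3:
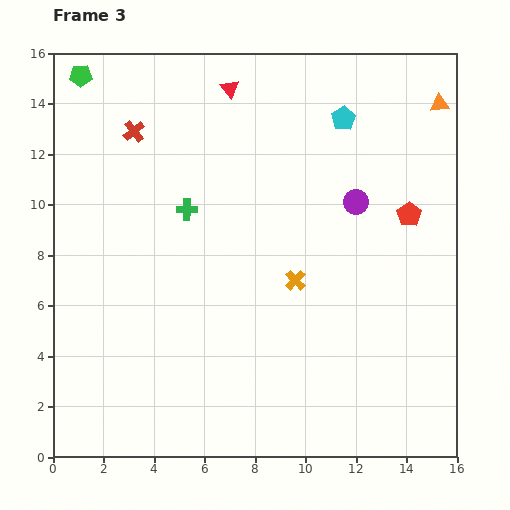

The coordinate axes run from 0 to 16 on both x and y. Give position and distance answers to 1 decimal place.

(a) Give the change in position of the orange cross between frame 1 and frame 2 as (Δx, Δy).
(0.4, 2.7)

The orange cross was at (8.7, 1.7) in frame 1 and (9.1, 4.4) in frame 2.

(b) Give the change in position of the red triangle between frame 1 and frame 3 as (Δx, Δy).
(0.0, 10.5)

The red triangle was at (7.0, 4.1) in frame 1 and (7.0, 14.6) in frame 3.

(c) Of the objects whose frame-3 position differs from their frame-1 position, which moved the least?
the red pentagon

(moved 1.3)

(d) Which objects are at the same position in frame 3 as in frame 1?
the green pentagon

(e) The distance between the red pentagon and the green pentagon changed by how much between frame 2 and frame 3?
-0.7

Distance in frame 2: 14.8. Distance in frame 3: 14.1.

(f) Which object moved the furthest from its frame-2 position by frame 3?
the red triangle

(moved 6.2; next 5.5)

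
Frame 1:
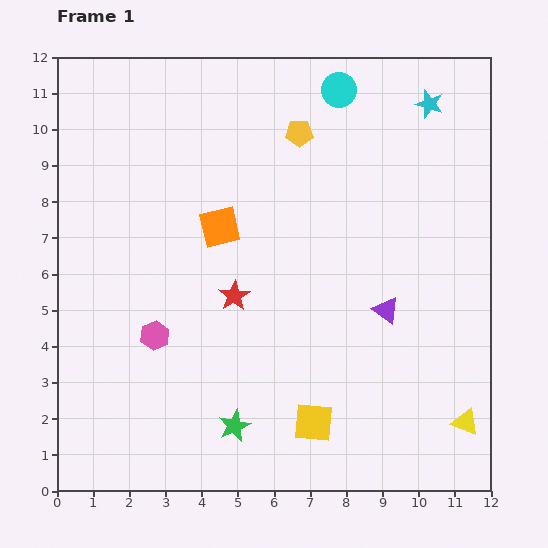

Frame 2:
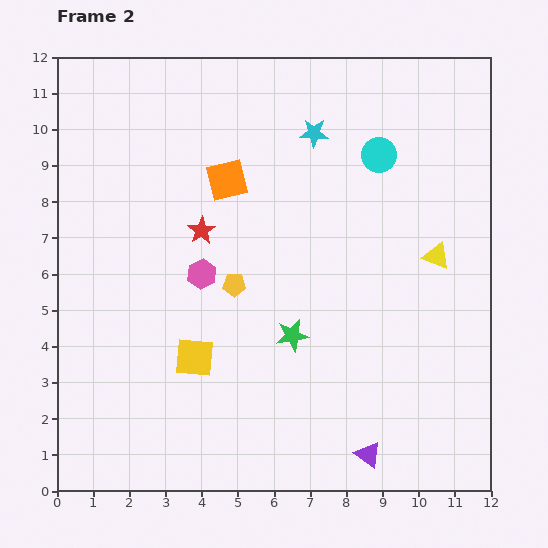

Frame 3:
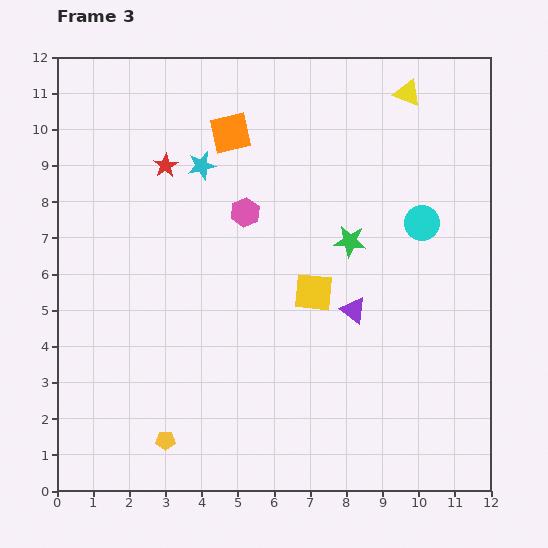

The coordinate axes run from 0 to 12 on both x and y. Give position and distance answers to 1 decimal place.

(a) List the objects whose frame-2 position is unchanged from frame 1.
none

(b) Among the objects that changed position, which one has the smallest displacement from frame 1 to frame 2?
the orange square

(moved 1.3)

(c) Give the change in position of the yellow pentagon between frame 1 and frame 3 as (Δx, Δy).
(-3.7, -8.5)

The yellow pentagon was at (6.7, 9.9) in frame 1 and (3.0, 1.4) in frame 3.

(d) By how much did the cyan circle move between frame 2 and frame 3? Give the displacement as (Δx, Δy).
(1.2, -1.9)

The cyan circle was at (8.9, 9.3) in frame 2 and (10.1, 7.4) in frame 3.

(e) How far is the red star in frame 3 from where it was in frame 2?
2.1

The red star moved from (4.0, 7.2) to (3.0, 9.0), a distance of √(1.0² + 1.8²) ≈ 2.1.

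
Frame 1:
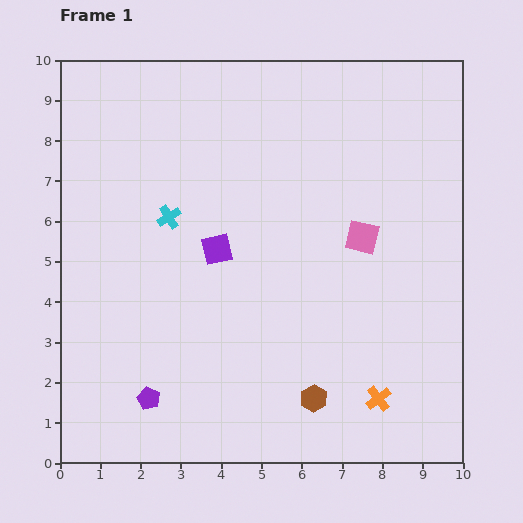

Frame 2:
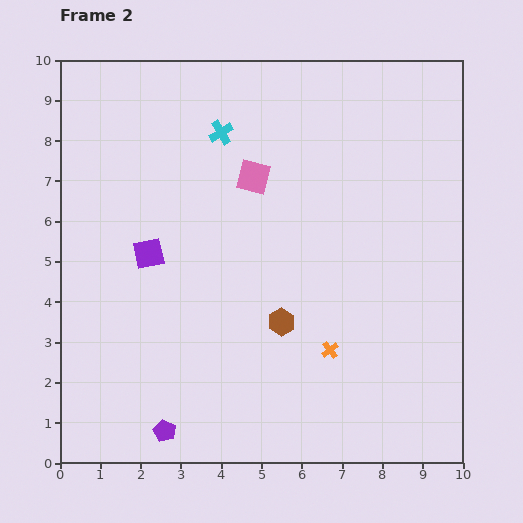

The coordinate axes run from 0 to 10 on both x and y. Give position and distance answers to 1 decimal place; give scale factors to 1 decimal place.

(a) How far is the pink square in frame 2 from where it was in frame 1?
3.1

The pink square moved from (7.5, 5.6) to (4.8, 7.1), a distance of √(2.7² + 1.5²) ≈ 3.1.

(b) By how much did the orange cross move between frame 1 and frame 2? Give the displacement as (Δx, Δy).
(-1.2, 1.2)

The orange cross was at (7.9, 1.6) in frame 1 and (6.7, 2.8) in frame 2.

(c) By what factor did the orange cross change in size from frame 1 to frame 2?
0.7×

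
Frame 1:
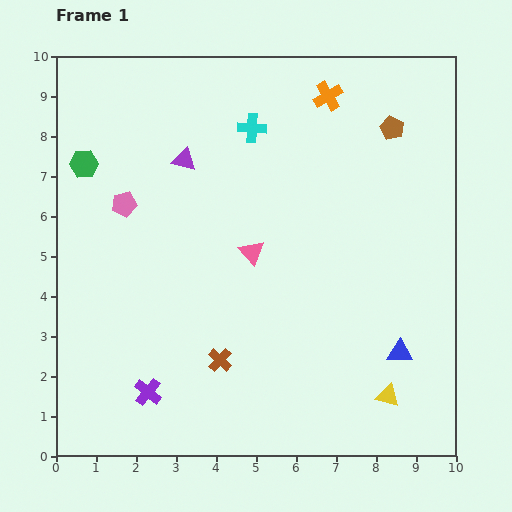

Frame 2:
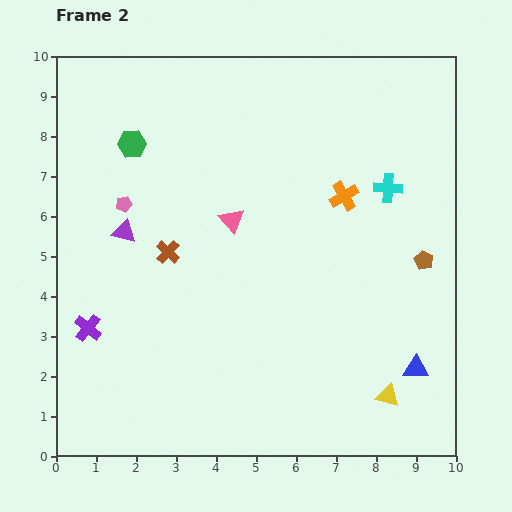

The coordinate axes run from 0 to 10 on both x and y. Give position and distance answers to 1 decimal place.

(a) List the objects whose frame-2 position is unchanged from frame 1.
the pink pentagon, the yellow triangle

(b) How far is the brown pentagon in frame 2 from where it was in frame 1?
3.4

The brown pentagon moved from (8.4, 8.2) to (9.2, 4.9), a distance of √(0.8² + 3.3²) ≈ 3.4.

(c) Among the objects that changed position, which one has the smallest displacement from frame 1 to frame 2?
the blue triangle

(moved 0.6)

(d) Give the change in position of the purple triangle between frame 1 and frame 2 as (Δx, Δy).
(-1.5, -1.8)

The purple triangle was at (3.2, 7.4) in frame 1 and (1.7, 5.6) in frame 2.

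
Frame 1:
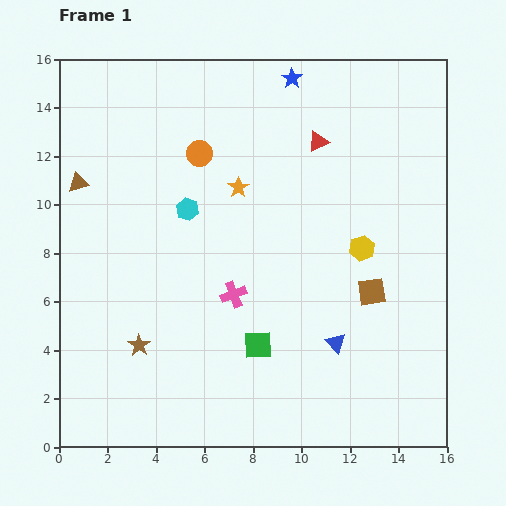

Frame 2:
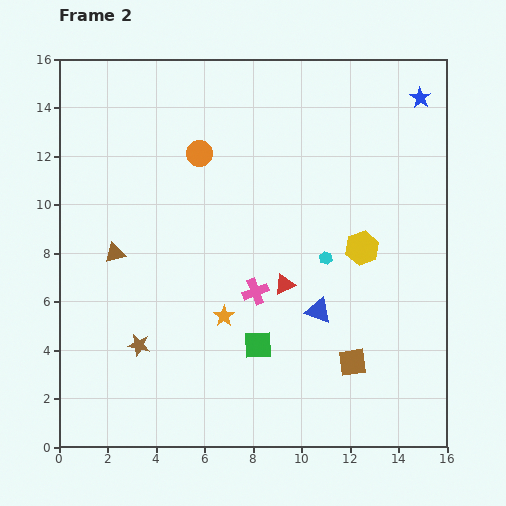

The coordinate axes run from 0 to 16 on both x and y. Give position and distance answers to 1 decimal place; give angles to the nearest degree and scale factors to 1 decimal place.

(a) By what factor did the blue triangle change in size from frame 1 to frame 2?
1.3×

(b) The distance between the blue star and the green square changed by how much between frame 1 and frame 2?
+1.1

Distance in frame 1: 11.1. Distance in frame 2: 12.2.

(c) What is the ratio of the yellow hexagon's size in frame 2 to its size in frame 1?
1.3×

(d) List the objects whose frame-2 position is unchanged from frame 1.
the green square, the brown star, the yellow hexagon, the orange circle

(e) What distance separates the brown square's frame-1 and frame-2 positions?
3.0

The brown square moved from (12.9, 6.4) to (12.1, 3.5), a distance of √(0.8² + 2.9²) ≈ 3.0.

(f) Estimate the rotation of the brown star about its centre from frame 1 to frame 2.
23° counter-clockwise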